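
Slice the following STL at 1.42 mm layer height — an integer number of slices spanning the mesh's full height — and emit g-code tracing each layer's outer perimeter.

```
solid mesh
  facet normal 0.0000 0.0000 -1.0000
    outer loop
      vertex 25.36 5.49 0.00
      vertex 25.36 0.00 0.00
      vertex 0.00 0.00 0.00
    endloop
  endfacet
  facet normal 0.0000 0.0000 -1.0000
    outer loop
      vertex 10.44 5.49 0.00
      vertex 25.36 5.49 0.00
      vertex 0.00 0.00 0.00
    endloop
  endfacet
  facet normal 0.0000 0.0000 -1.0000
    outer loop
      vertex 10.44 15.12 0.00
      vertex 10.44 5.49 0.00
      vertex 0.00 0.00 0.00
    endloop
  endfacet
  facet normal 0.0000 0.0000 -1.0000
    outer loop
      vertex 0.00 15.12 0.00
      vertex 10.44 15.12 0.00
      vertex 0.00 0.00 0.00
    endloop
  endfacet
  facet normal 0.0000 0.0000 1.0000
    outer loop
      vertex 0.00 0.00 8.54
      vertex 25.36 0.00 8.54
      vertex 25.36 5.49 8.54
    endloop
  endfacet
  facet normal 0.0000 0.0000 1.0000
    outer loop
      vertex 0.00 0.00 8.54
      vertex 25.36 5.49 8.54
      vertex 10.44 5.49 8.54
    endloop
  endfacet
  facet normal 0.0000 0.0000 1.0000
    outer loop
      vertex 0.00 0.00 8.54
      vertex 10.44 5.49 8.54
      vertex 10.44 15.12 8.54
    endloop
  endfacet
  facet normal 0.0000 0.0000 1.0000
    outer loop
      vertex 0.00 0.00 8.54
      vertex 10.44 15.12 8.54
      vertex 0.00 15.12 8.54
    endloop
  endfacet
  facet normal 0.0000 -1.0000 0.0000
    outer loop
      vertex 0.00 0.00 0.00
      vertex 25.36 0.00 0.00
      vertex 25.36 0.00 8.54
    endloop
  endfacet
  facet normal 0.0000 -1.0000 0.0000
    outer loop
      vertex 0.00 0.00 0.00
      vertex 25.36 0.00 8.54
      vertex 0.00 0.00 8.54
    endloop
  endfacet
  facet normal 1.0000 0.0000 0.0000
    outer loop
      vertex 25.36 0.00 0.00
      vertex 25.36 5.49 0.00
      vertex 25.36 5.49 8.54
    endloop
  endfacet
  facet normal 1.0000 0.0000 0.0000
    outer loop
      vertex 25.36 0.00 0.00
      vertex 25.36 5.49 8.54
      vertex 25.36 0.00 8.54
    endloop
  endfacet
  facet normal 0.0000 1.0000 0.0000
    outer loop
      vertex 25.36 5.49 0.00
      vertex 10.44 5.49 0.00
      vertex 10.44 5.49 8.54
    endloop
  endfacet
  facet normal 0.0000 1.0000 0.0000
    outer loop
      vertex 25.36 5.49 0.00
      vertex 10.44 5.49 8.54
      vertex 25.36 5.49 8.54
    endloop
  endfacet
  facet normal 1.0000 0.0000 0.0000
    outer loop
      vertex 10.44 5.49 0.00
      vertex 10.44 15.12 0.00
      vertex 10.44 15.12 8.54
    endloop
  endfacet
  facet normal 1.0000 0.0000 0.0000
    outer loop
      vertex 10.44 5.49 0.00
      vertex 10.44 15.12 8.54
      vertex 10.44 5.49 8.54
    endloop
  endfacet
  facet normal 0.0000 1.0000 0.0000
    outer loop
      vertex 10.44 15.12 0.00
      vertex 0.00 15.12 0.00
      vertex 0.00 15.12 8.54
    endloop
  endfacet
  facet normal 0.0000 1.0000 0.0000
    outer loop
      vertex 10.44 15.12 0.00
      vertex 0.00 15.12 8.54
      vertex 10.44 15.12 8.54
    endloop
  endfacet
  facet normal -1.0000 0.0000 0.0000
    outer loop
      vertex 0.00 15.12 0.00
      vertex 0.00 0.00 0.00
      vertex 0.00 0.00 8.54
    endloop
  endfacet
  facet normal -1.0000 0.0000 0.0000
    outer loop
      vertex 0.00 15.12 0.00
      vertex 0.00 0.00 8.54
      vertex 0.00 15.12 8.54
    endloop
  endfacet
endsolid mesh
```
; perimeter-only toolpath
G21 ; units = mm
G90 ; absolute positioning
G28 ; home
; layer 1
G0 Z1.42
G0 X0.00 Y0.00
G1 X25.36 Y0.00
G1 X25.36 Y5.49
G1 X10.44 Y5.49
G1 X10.44 Y15.12
G1 X0.00 Y15.12
G1 X0.00 Y0.00
; layer 2
G0 Z2.85
G0 X0.00 Y0.00
G1 X25.36 Y0.00
G1 X25.36 Y5.49
G1 X10.44 Y5.49
G1 X10.44 Y15.12
G1 X0.00 Y15.12
G1 X0.00 Y0.00
; layer 3
G0 Z4.27
G0 X0.00 Y0.00
G1 X25.36 Y0.00
G1 X25.36 Y5.49
G1 X10.44 Y5.49
G1 X10.44 Y15.12
G1 X0.00 Y15.12
G1 X0.00 Y0.00
; layer 4
G0 Z5.69
G0 X0.00 Y0.00
G1 X25.36 Y0.00
G1 X25.36 Y5.49
G1 X10.44 Y5.49
G1 X10.44 Y15.12
G1 X0.00 Y15.12
G1 X0.00 Y0.00
; layer 5
G0 Z7.12
G0 X0.00 Y0.00
G1 X25.36 Y0.00
G1 X25.36 Y5.49
G1 X10.44 Y5.49
G1 X10.44 Y15.12
G1 X0.00 Y15.12
G1 X0.00 Y0.00
; layer 6
G0 Z8.54
G0 X0.00 Y0.00
G1 X25.36 Y0.00
G1 X25.36 Y5.49
G1 X10.44 Y5.49
G1 X10.44 Y15.12
G1 X0.00 Y15.12
G1 X0.00 Y0.00
M2 ; end

The solid is an L-shaped prism: outer 25.4 × 15.1 mm, arm thicknesses ≈ 5.49 mm (horizontal) and 10.4 mm (vertical), extruded 8.54 mm in z. Slicing at Δz = 1.42 mm — 6 equal slices spanning the solid's height, so layer i sits at z = i·h/6 — gives 6 non-empty perimeters. Each is a 6-segment closed polygon; G0 lifts to the layer z and rapids to the start vertex, then G1 traces the edges.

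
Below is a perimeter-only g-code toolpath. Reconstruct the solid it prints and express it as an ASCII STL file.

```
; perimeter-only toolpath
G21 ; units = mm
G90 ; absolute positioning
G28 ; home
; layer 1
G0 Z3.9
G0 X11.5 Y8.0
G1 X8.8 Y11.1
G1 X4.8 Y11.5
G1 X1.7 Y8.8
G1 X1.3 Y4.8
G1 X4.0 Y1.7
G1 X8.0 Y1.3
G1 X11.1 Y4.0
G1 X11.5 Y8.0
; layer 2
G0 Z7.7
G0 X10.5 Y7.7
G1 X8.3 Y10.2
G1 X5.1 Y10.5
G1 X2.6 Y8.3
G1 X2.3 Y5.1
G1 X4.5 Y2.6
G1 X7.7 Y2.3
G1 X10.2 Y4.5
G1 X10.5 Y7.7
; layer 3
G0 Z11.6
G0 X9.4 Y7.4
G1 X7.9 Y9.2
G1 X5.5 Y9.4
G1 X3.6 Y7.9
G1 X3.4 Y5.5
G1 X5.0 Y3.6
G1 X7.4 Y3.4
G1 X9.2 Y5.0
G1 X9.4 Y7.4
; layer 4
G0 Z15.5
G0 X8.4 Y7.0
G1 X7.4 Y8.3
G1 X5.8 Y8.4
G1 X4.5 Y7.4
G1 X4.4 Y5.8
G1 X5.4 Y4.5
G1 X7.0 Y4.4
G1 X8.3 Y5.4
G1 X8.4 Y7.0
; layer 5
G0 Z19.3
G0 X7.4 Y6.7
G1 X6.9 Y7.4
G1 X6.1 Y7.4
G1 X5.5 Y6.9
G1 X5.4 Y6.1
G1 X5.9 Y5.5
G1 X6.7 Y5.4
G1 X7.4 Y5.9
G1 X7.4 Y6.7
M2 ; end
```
solid part
  facet normal 0.0000 0.0000 -1.0000
    outer loop
      vertex 4.5 12.5 0.0
      vertex 9.3 12.1 0.0
      vertex 12.5 8.3 0.0
    endloop
  endfacet
  facet normal 0.0000 0.0000 -1.0000
    outer loop
      vertex 0.7 9.3 0.0
      vertex 4.5 12.5 0.0
      vertex 12.5 8.3 0.0
    endloop
  endfacet
  facet normal 0.0000 0.0000 -1.0000
    outer loop
      vertex 0.3 4.5 0.0
      vertex 0.7 9.3 0.0
      vertex 12.5 8.3 0.0
    endloop
  endfacet
  facet normal 0.0000 0.0000 -1.0000
    outer loop
      vertex 3.5 0.7 0.0
      vertex 0.3 4.5 0.0
      vertex 12.5 8.3 0.0
    endloop
  endfacet
  facet normal 0.0000 0.0000 -1.0000
    outer loop
      vertex 8.3 0.3 0.0
      vertex 3.5 0.7 0.0
      vertex 12.5 8.3 0.0
    endloop
  endfacet
  facet normal 0.0000 0.0000 -1.0000
    outer loop
      vertex 12.1 3.5 0.0
      vertex 8.3 0.3 0.0
      vertex 12.5 8.3 0.0
    endloop
  endfacet
  facet normal 0.7414 0.6243 0.2461
    outer loop
      vertex 12.5 8.3 0.0
      vertex 9.3 12.1 0.0
      vertex 6.4 6.4 23.2
    endloop
  endfacet
  facet normal 0.0805 0.9656 0.2473
    outer loop
      vertex 9.3 12.1 0.0
      vertex 4.5 12.5 0.0
      vertex 6.4 6.4 23.2
    endloop
  endfacet
  facet normal -0.6243 0.7414 0.2461
    outer loop
      vertex 4.5 12.5 0.0
      vertex 0.7 9.3 0.0
      vertex 6.4 6.4 23.2
    endloop
  endfacet
  facet normal -0.9656 0.0805 0.2473
    outer loop
      vertex 0.7 9.3 0.0
      vertex 0.3 4.5 0.0
      vertex 6.4 6.4 23.2
    endloop
  endfacet
  facet normal -0.7414 -0.6243 0.2461
    outer loop
      vertex 0.3 4.5 0.0
      vertex 3.5 0.7 0.0
      vertex 6.4 6.4 23.2
    endloop
  endfacet
  facet normal -0.0805 -0.9656 0.2473
    outer loop
      vertex 3.5 0.7 0.0
      vertex 8.3 0.3 0.0
      vertex 6.4 6.4 23.2
    endloop
  endfacet
  facet normal 0.6243 -0.7414 0.2461
    outer loop
      vertex 8.3 0.3 0.0
      vertex 12.1 3.5 0.0
      vertex 6.4 6.4 23.2
    endloop
  endfacet
  facet normal 0.9656 -0.0805 0.2473
    outer loop
      vertex 12.1 3.5 0.0
      vertex 12.5 8.3 0.0
      vertex 6.4 6.4 23.2
    endloop
  endfacet
endsolid part

The G0 Z moves step by Δz≈3.9 mm. The G1 loops shrink linearly with z, so the solid tapers from its base footprint up to z≈23.2. Closing with a flat bottom cap and the tapered top and triangulating gives 14 facets — a regular 8-sided pyramid, base circumscribed radius ≈ 6.4 mm, apex at z ≈ 23.2 mm.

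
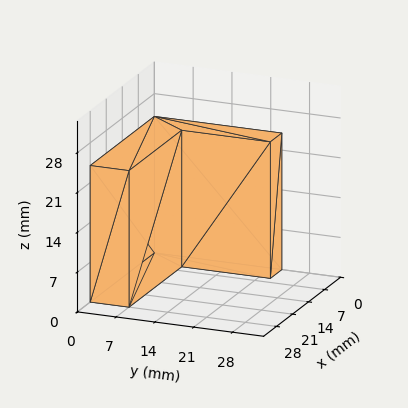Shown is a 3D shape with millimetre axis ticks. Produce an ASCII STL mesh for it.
Reading the render: the shape is an L-shaped prism: outer 28 × 23 mm, arm thicknesses ≈ 7 mm (horizontal) and 5 mm (vertical), extruded 24 mm in z (dimensions read to the nearest mm from the axis ticks). For the STL, each face is triangulated and given an outward normal.

solid part
  facet normal 0.0000 0.0000 -1.0000
    outer loop
      vertex 28.0 7.0 0.0
      vertex 28.0 0.0 0.0
      vertex 0.0 0.0 0.0
    endloop
  endfacet
  facet normal 0.0000 0.0000 -1.0000
    outer loop
      vertex 5.0 7.0 0.0
      vertex 28.0 7.0 0.0
      vertex 0.0 0.0 0.0
    endloop
  endfacet
  facet normal 0.0000 0.0000 -1.0000
    outer loop
      vertex 5.0 23.0 0.0
      vertex 5.0 7.0 0.0
      vertex 0.0 0.0 0.0
    endloop
  endfacet
  facet normal 0.0000 0.0000 -1.0000
    outer loop
      vertex 0.0 23.0 0.0
      vertex 5.0 23.0 0.0
      vertex 0.0 0.0 0.0
    endloop
  endfacet
  facet normal 0.0000 0.0000 1.0000
    outer loop
      vertex 0.0 0.0 24.0
      vertex 28.0 0.0 24.0
      vertex 28.0 7.0 24.0
    endloop
  endfacet
  facet normal 0.0000 0.0000 1.0000
    outer loop
      vertex 0.0 0.0 24.0
      vertex 28.0 7.0 24.0
      vertex 5.0 7.0 24.0
    endloop
  endfacet
  facet normal 0.0000 0.0000 1.0000
    outer loop
      vertex 0.0 0.0 24.0
      vertex 5.0 7.0 24.0
      vertex 5.0 23.0 24.0
    endloop
  endfacet
  facet normal 0.0000 0.0000 1.0000
    outer loop
      vertex 0.0 0.0 24.0
      vertex 5.0 23.0 24.0
      vertex 0.0 23.0 24.0
    endloop
  endfacet
  facet normal 0.0000 -1.0000 0.0000
    outer loop
      vertex 0.0 0.0 0.0
      vertex 28.0 0.0 0.0
      vertex 28.0 0.0 24.0
    endloop
  endfacet
  facet normal 0.0000 -1.0000 0.0000
    outer loop
      vertex 0.0 0.0 0.0
      vertex 28.0 0.0 24.0
      vertex 0.0 0.0 24.0
    endloop
  endfacet
  facet normal 1.0000 0.0000 0.0000
    outer loop
      vertex 28.0 0.0 0.0
      vertex 28.0 7.0 0.0
      vertex 28.0 7.0 24.0
    endloop
  endfacet
  facet normal 1.0000 0.0000 0.0000
    outer loop
      vertex 28.0 0.0 0.0
      vertex 28.0 7.0 24.0
      vertex 28.0 0.0 24.0
    endloop
  endfacet
  facet normal 0.0000 1.0000 0.0000
    outer loop
      vertex 28.0 7.0 0.0
      vertex 5.0 7.0 0.0
      vertex 5.0 7.0 24.0
    endloop
  endfacet
  facet normal 0.0000 1.0000 0.0000
    outer loop
      vertex 28.0 7.0 0.0
      vertex 5.0 7.0 24.0
      vertex 28.0 7.0 24.0
    endloop
  endfacet
  facet normal 1.0000 0.0000 0.0000
    outer loop
      vertex 5.0 7.0 0.0
      vertex 5.0 23.0 0.0
      vertex 5.0 23.0 24.0
    endloop
  endfacet
  facet normal 1.0000 0.0000 0.0000
    outer loop
      vertex 5.0 7.0 0.0
      vertex 5.0 23.0 24.0
      vertex 5.0 7.0 24.0
    endloop
  endfacet
  facet normal 0.0000 1.0000 0.0000
    outer loop
      vertex 5.0 23.0 0.0
      vertex 0.0 23.0 0.0
      vertex 0.0 23.0 24.0
    endloop
  endfacet
  facet normal 0.0000 1.0000 0.0000
    outer loop
      vertex 5.0 23.0 0.0
      vertex 0.0 23.0 24.0
      vertex 5.0 23.0 24.0
    endloop
  endfacet
  facet normal -1.0000 0.0000 0.0000
    outer loop
      vertex 0.0 23.0 0.0
      vertex 0.0 0.0 0.0
      vertex 0.0 0.0 24.0
    endloop
  endfacet
  facet normal -1.0000 0.0000 0.0000
    outer loop
      vertex 0.0 23.0 0.0
      vertex 0.0 0.0 24.0
      vertex 0.0 23.0 24.0
    endloop
  endfacet
endsolid part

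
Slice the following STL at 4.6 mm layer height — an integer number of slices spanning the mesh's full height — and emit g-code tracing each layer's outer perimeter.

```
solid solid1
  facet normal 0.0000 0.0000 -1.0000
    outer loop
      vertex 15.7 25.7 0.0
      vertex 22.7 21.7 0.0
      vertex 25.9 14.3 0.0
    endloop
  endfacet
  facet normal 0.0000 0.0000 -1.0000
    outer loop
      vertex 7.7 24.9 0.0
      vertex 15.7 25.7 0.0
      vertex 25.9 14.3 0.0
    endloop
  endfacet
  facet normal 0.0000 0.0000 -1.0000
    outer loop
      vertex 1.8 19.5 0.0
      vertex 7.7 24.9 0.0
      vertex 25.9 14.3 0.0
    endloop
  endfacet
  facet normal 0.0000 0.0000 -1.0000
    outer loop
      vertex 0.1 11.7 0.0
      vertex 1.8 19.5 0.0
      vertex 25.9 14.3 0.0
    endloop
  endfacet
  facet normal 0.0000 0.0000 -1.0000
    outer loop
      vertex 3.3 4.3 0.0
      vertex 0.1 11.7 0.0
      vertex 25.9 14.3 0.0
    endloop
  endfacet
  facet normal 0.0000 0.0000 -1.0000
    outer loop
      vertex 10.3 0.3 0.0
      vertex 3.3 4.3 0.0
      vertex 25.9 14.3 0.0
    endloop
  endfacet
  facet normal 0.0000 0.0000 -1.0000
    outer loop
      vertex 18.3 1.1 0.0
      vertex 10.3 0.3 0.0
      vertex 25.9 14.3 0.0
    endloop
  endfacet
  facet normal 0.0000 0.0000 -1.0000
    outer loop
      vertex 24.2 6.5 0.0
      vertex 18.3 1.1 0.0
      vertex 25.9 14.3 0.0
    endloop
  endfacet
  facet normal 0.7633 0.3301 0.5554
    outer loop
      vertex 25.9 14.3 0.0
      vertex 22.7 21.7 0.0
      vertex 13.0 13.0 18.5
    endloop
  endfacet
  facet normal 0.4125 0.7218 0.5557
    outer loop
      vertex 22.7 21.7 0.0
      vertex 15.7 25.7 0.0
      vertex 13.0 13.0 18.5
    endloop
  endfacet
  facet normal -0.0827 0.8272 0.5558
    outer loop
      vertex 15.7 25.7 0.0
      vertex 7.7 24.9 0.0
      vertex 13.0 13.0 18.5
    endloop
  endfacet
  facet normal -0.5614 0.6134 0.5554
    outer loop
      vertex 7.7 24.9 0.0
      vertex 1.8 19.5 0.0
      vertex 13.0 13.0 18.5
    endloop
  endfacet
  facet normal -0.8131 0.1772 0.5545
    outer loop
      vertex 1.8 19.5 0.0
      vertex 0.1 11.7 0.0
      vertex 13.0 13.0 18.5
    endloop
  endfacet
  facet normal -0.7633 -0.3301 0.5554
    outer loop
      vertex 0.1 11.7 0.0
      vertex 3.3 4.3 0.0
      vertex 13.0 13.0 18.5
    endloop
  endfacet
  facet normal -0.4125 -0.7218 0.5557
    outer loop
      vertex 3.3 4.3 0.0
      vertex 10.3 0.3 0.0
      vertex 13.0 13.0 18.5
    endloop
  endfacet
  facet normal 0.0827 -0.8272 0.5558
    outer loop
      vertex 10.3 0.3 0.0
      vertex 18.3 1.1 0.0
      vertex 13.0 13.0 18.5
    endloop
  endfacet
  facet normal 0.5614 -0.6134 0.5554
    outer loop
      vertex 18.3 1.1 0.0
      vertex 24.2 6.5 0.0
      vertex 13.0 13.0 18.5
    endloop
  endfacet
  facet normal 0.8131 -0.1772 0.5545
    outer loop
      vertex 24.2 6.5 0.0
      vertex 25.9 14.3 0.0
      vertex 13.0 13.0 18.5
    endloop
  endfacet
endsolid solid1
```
; perimeter-only toolpath
G21 ; units = mm
G90 ; absolute positioning
G28 ; home
; layer 1
G0 Z4.6
G0 X22.7 Y14.0
G1 X20.3 Y19.5
G1 X15.0 Y22.5
G1 X9.0 Y21.9
G1 X4.6 Y17.9
G1 X3.3 Y12.0
G1 X5.7 Y6.5
G1 X11.0 Y3.5
G1 X17.0 Y4.1
G1 X21.4 Y8.1
G1 X22.7 Y14.0
; layer 2
G0 Z9.2
G0 X19.4 Y13.7
G1 X17.9 Y17.4
G1 X14.3 Y19.4
G1 X10.3 Y18.9
G1 X7.4 Y16.2
G1 X6.5 Y12.3
G1 X8.2 Y8.7
G1 X11.7 Y6.7
G1 X15.7 Y7.0
G1 X18.6 Y9.8
G1 X19.4 Y13.7
; layer 3
G0 Z13.9
G0 X16.2 Y13.3
G1 X15.4 Y15.2
G1 X13.7 Y16.2
G1 X11.7 Y16.0
G1 X10.2 Y14.6
G1 X9.8 Y12.7
G1 X10.6 Y10.8
G1 X12.3 Y9.8
G1 X14.3 Y10.0
G1 X15.8 Y11.4
G1 X16.2 Y13.3
M2 ; end

The solid is a regular 10-sided pyramid, base circumscribed radius ≈ 13 mm, apex at z ≈ 18.5 mm. Slicing at Δz = 4.6 mm — 4 equal slices spanning the solid's height, so layer i sits at z = i·h/4 — gives 3 non-empty perimeters. Each is a 10-segment closed polygon; G0 lifts to the layer z and rapids to the start vertex, then G1 traces the edges. The cross-section shrinks linearly with z (the slice at the apex is degenerate and omitted).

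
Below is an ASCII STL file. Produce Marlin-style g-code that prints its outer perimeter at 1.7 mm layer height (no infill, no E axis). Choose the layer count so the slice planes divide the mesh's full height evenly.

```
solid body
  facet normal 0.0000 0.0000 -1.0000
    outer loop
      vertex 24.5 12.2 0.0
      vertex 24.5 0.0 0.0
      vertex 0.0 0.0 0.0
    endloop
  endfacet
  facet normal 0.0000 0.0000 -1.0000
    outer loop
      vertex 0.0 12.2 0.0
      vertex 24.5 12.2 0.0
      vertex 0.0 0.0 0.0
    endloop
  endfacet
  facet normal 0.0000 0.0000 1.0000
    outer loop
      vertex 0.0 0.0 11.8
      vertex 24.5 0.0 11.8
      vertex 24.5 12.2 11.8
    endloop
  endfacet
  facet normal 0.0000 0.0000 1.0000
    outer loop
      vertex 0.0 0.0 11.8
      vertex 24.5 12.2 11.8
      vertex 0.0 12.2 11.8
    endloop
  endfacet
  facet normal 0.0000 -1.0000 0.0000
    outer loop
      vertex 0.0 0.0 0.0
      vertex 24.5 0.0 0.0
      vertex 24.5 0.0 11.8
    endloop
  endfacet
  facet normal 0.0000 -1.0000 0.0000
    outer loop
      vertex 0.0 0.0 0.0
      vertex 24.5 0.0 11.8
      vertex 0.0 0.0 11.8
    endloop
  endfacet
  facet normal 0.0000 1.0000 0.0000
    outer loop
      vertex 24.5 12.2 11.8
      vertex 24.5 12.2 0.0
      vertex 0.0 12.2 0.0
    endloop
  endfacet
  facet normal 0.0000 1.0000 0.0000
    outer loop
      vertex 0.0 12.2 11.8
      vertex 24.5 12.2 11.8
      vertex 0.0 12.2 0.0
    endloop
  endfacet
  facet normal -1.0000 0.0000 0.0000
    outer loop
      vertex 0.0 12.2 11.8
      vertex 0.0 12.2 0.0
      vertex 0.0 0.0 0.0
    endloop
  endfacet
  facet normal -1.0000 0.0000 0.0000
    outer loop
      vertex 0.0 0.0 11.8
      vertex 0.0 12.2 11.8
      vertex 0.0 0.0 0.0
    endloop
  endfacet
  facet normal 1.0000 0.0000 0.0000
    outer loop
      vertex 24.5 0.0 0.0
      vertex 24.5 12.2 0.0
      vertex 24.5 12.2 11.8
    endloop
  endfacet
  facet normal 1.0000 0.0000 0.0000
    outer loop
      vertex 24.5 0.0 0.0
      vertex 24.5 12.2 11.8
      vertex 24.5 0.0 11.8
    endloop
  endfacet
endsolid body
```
; perimeter-only toolpath
G21 ; units = mm
G90 ; absolute positioning
G28 ; home
; layer 1
G0 Z1.7
G0 X0.0 Y0.0
G1 X24.5 Y0.0
G1 X24.5 Y12.2
G1 X0.0 Y12.2
G1 X0.0 Y0.0
; layer 2
G0 Z3.4
G0 X0.0 Y0.0
G1 X24.5 Y0.0
G1 X24.5 Y12.2
G1 X0.0 Y12.2
G1 X0.0 Y0.0
; layer 3
G0 Z5.1
G0 X0.0 Y0.0
G1 X24.5 Y0.0
G1 X24.5 Y12.2
G1 X0.0 Y12.2
G1 X0.0 Y0.0
; layer 4
G0 Z6.7
G0 X0.0 Y0.0
G1 X24.5 Y0.0
G1 X24.5 Y12.2
G1 X0.0 Y12.2
G1 X0.0 Y0.0
; layer 5
G0 Z8.4
G0 X0.0 Y0.0
G1 X24.5 Y0.0
G1 X24.5 Y12.2
G1 X0.0 Y12.2
G1 X0.0 Y0.0
; layer 6
G0 Z10.1
G0 X0.0 Y0.0
G1 X24.5 Y0.0
G1 X24.5 Y12.2
G1 X0.0 Y12.2
G1 X0.0 Y0.0
; layer 7
G0 Z11.8
G0 X0.0 Y0.0
G1 X24.5 Y0.0
G1 X24.5 Y12.2
G1 X0.0 Y12.2
G1 X0.0 Y0.0
M2 ; end

The solid is a rectangular box, roughly 24.5 × 12.2 mm footprint and 11.8 mm tall. Slicing at Δz = 1.7 mm — 7 equal slices spanning the solid's height, so layer i sits at z = i·h/7 — gives 7 non-empty perimeters. Each is a 4-segment closed polygon; G0 lifts to the layer z and rapids to the start vertex, then G1 traces the edges.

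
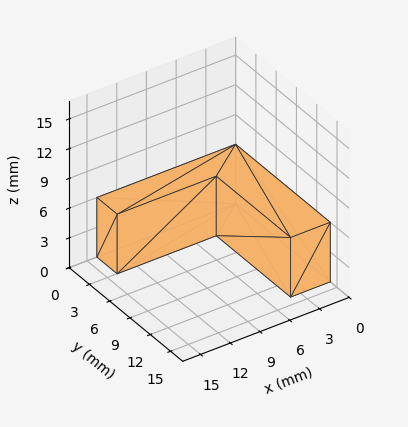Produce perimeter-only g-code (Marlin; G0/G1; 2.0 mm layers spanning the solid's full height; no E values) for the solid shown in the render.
Reading the render: the shape is an L-shaped prism: outer 14 × 14 mm, arm thicknesses ≈ 3 mm (horizontal) and 4 mm (vertical), extruded 6 mm in z (dimensions read to the nearest mm from the axis ticks). For the g-code, the solid's height is divided into equal slices at the stated Δz and each level perimeter traced with G1 moves after a G0 lift.

; perimeter-only toolpath
G21 ; units = mm
G90 ; absolute positioning
G28 ; home
; layer 1
G0 Z2.0
G0 X0.0 Y0.0
G1 X14.0 Y0.0
G1 X14.0 Y3.0
G1 X4.0 Y3.0
G1 X4.0 Y14.0
G1 X0.0 Y14.0
G1 X0.0 Y0.0
; layer 2
G0 Z4.0
G0 X0.0 Y0.0
G1 X14.0 Y0.0
G1 X14.0 Y3.0
G1 X4.0 Y3.0
G1 X4.0 Y14.0
G1 X0.0 Y14.0
G1 X0.0 Y0.0
; layer 3
G0 Z6.0
G0 X0.0 Y0.0
G1 X14.0 Y0.0
G1 X14.0 Y3.0
G1 X4.0 Y3.0
G1 X4.0 Y14.0
G1 X0.0 Y14.0
G1 X0.0 Y0.0
M2 ; end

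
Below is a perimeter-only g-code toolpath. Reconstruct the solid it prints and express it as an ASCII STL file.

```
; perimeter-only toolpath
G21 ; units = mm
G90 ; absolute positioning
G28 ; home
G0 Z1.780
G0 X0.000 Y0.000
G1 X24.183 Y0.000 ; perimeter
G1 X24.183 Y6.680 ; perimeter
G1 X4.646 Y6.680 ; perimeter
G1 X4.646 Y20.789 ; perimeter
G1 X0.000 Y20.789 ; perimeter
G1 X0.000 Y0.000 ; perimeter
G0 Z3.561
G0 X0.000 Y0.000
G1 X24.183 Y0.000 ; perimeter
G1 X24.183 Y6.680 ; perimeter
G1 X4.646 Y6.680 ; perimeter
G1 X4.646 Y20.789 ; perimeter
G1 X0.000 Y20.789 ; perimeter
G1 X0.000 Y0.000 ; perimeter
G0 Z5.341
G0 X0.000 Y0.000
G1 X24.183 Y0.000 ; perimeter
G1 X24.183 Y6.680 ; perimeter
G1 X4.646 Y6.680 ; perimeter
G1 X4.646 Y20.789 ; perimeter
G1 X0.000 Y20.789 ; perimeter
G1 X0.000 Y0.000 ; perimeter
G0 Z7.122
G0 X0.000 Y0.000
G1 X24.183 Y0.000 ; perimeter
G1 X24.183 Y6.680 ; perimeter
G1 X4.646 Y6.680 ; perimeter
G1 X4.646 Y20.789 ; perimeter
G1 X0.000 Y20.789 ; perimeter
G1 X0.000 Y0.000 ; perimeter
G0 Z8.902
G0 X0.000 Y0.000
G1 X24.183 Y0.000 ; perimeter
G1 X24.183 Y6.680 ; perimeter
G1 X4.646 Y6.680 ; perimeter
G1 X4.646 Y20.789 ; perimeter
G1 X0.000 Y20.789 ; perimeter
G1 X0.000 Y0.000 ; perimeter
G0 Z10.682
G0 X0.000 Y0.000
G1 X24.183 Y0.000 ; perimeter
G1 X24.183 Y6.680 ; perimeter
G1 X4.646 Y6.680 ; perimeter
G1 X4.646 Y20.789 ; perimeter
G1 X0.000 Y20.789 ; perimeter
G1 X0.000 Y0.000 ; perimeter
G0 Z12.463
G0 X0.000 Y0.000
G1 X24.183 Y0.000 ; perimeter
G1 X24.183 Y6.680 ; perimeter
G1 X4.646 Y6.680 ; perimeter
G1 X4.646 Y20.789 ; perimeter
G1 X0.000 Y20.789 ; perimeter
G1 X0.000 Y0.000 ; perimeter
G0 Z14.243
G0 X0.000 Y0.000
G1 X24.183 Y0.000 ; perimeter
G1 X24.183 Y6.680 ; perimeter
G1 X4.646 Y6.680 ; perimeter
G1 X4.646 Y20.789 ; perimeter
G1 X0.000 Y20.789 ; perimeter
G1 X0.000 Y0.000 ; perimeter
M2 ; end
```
solid part
  facet normal 0.0000 0.0000 -1.0000
    outer loop
      vertex 24.183 6.680 0.000
      vertex 24.183 0.000 0.000
      vertex 0.000 0.000 0.000
    endloop
  endfacet
  facet normal 0.0000 0.0000 -1.0000
    outer loop
      vertex 4.646 6.680 0.000
      vertex 24.183 6.680 0.000
      vertex 0.000 0.000 0.000
    endloop
  endfacet
  facet normal 0.0000 0.0000 -1.0000
    outer loop
      vertex 4.646 20.789 0.000
      vertex 4.646 6.680 0.000
      vertex 0.000 0.000 0.000
    endloop
  endfacet
  facet normal 0.0000 0.0000 -1.0000
    outer loop
      vertex 0.000 20.789 0.000
      vertex 4.646 20.789 0.000
      vertex 0.000 0.000 0.000
    endloop
  endfacet
  facet normal 0.0000 0.0000 1.0000
    outer loop
      vertex 0.000 0.000 14.243
      vertex 24.183 0.000 14.243
      vertex 24.183 6.680 14.243
    endloop
  endfacet
  facet normal 0.0000 0.0000 1.0000
    outer loop
      vertex 0.000 0.000 14.243
      vertex 24.183 6.680 14.243
      vertex 4.646 6.680 14.243
    endloop
  endfacet
  facet normal 0.0000 0.0000 1.0000
    outer loop
      vertex 0.000 0.000 14.243
      vertex 4.646 6.680 14.243
      vertex 4.646 20.789 14.243
    endloop
  endfacet
  facet normal 0.0000 0.0000 1.0000
    outer loop
      vertex 0.000 0.000 14.243
      vertex 4.646 20.789 14.243
      vertex 0.000 20.789 14.243
    endloop
  endfacet
  facet normal 0.0000 -1.0000 0.0000
    outer loop
      vertex 0.000 0.000 0.000
      vertex 24.183 0.000 0.000
      vertex 24.183 0.000 14.243
    endloop
  endfacet
  facet normal 0.0000 -1.0000 0.0000
    outer loop
      vertex 0.000 0.000 0.000
      vertex 24.183 0.000 14.243
      vertex 0.000 0.000 14.243
    endloop
  endfacet
  facet normal 1.0000 0.0000 0.0000
    outer loop
      vertex 24.183 0.000 0.000
      vertex 24.183 6.680 0.000
      vertex 24.183 6.680 14.243
    endloop
  endfacet
  facet normal 1.0000 0.0000 0.0000
    outer loop
      vertex 24.183 0.000 0.000
      vertex 24.183 6.680 14.243
      vertex 24.183 0.000 14.243
    endloop
  endfacet
  facet normal 0.0000 1.0000 0.0000
    outer loop
      vertex 24.183 6.680 0.000
      vertex 4.646 6.680 0.000
      vertex 4.646 6.680 14.243
    endloop
  endfacet
  facet normal 0.0000 1.0000 0.0000
    outer loop
      vertex 24.183 6.680 0.000
      vertex 4.646 6.680 14.243
      vertex 24.183 6.680 14.243
    endloop
  endfacet
  facet normal 1.0000 0.0000 0.0000
    outer loop
      vertex 4.646 6.680 0.000
      vertex 4.646 20.789 0.000
      vertex 4.646 20.789 14.243
    endloop
  endfacet
  facet normal 1.0000 0.0000 0.0000
    outer loop
      vertex 4.646 6.680 0.000
      vertex 4.646 20.789 14.243
      vertex 4.646 6.680 14.243
    endloop
  endfacet
  facet normal 0.0000 1.0000 0.0000
    outer loop
      vertex 4.646 20.789 0.000
      vertex 0.000 20.789 0.000
      vertex 0.000 20.789 14.243
    endloop
  endfacet
  facet normal 0.0000 1.0000 0.0000
    outer loop
      vertex 4.646 20.789 0.000
      vertex 0.000 20.789 14.243
      vertex 4.646 20.789 14.243
    endloop
  endfacet
  facet normal -1.0000 0.0000 0.0000
    outer loop
      vertex 0.000 20.789 0.000
      vertex 0.000 0.000 0.000
      vertex 0.000 0.000 14.243
    endloop
  endfacet
  facet normal -1.0000 0.0000 0.0000
    outer loop
      vertex 0.000 20.789 0.000
      vertex 0.000 0.000 14.243
      vertex 0.000 20.789 14.243
    endloop
  endfacet
endsolid part

The G0 Z moves step by Δz≈1.780 mm. Every layer's G1 loop is the same polygon, so the solid is a straight extrusion of it from z=0 to z≈14.2. Closing with flat bottom and top caps and triangulating gives 20 facets — an L-shaped prism: outer 24.2 × 20.8 mm, arm thicknesses ≈ 6.68 mm (horizontal) and 4.65 mm (vertical), extruded 14.2 mm in z.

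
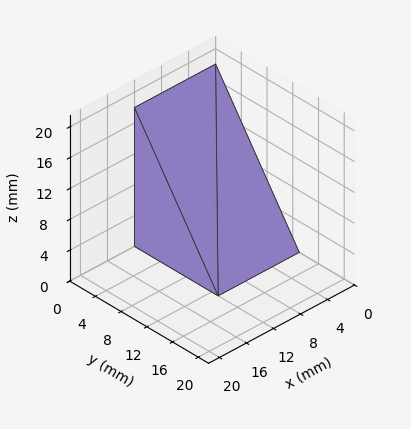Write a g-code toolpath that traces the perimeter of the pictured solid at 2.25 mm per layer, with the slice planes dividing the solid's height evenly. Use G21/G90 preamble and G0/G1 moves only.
Reading the render: the shape is a wedge (ramp): 12 × 13 mm base, rising to 18 mm along the y=0 edge and sloping linearly to z=0 at y=13 (dimensions read to the nearest mm from the axis ticks). For the g-code, the solid's height is divided into equal slices at the stated Δz and each level perimeter traced with G1 moves after a G0 lift.

; perimeter-only toolpath
G21 ; units = mm
G90 ; absolute positioning
G28 ; home
; layer 1
G0 Z2.25
G0 X0.00 Y0.00
G1 X12.00 Y0.00
G1 X12.00 Y11.38
G1 X0.00 Y11.38
G1 X0.00 Y0.00
; layer 2
G0 Z4.50
G0 X0.00 Y0.00
G1 X12.00 Y0.00
G1 X12.00 Y9.75
G1 X0.00 Y9.75
G1 X0.00 Y0.00
; layer 3
G0 Z6.75
G0 X0.00 Y0.00
G1 X12.00 Y0.00
G1 X12.00 Y8.12
G1 X0.00 Y8.12
G1 X0.00 Y0.00
; layer 4
G0 Z9.00
G0 X0.00 Y0.00
G1 X12.00 Y0.00
G1 X12.00 Y6.50
G1 X0.00 Y6.50
G1 X0.00 Y0.00
; layer 5
G0 Z11.25
G0 X0.00 Y0.00
G1 X12.00 Y0.00
G1 X12.00 Y4.88
G1 X0.00 Y4.88
G1 X0.00 Y0.00
; layer 6
G0 Z13.50
G0 X0.00 Y0.00
G1 X12.00 Y0.00
G1 X12.00 Y3.25
G1 X0.00 Y3.25
G1 X0.00 Y0.00
; layer 7
G0 Z15.75
G0 X0.00 Y0.00
G1 X12.00 Y0.00
G1 X12.00 Y1.62
G1 X0.00 Y1.62
G1 X0.00 Y0.00
M2 ; end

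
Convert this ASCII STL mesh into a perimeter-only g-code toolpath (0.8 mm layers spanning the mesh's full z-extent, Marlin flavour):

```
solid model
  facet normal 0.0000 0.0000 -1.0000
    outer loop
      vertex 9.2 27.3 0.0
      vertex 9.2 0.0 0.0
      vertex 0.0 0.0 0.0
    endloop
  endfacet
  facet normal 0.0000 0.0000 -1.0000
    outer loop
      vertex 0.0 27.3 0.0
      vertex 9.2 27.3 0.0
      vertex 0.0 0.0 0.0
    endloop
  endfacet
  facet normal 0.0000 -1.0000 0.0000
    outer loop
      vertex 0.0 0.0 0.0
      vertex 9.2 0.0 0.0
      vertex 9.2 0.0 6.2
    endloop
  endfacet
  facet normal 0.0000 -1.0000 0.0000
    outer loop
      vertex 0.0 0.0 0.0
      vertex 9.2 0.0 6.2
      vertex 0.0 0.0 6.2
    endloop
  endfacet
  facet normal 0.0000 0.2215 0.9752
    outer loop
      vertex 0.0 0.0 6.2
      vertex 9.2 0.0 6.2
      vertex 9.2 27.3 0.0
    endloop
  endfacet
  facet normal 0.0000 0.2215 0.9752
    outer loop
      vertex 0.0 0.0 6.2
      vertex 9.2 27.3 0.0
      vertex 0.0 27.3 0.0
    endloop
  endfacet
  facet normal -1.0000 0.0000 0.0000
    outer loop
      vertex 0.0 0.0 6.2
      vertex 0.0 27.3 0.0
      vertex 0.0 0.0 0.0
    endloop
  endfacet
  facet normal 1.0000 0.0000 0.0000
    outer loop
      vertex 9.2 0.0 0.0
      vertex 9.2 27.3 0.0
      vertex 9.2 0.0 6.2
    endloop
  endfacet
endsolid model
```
; perimeter-only toolpath
G21 ; units = mm
G90 ; absolute positioning
G28 ; home
; layer 1
G0 Z0.8
G0 X0.0 Y0.0
G1 X9.2 Y0.0
G1 X9.2 Y23.9
G1 X0.0 Y23.9
G1 X0.0 Y0.0
; layer 2
G0 Z1.6
G0 X0.0 Y0.0
G1 X9.2 Y0.0
G1 X9.2 Y20.5
G1 X0.0 Y20.5
G1 X0.0 Y0.0
; layer 3
G0 Z2.3
G0 X0.0 Y0.0
G1 X9.2 Y0.0
G1 X9.2 Y17.1
G1 X0.0 Y17.1
G1 X0.0 Y0.0
; layer 4
G0 Z3.1
G0 X0.0 Y0.0
G1 X9.2 Y0.0
G1 X9.2 Y13.7
G1 X0.0 Y13.7
G1 X0.0 Y0.0
; layer 5
G0 Z3.9
G0 X0.0 Y0.0
G1 X9.2 Y0.0
G1 X9.2 Y10.2
G1 X0.0 Y10.2
G1 X0.0 Y0.0
; layer 6
G0 Z4.7
G0 X0.0 Y0.0
G1 X9.2 Y0.0
G1 X9.2 Y6.8
G1 X0.0 Y6.8
G1 X0.0 Y0.0
; layer 7
G0 Z5.4
G0 X0.0 Y0.0
G1 X9.2 Y0.0
G1 X9.2 Y3.4
G1 X0.0 Y3.4
G1 X0.0 Y0.0
M2 ; end

The solid is a wedge (ramp): 9.2 × 27.3 mm base, rising to 6.2 mm along the y=0 edge and sloping linearly to z=0 at y=27.3. Slicing at Δz = 0.8 mm — 8 equal slices spanning the solid's height, so layer i sits at z = i·h/8 — gives 7 non-empty perimeters. Each is a 4-segment closed polygon; G0 lifts to the layer z and rapids to the start vertex, then G1 traces the edges. The cross-section shrinks linearly with z (the slice at the apex is degenerate and omitted).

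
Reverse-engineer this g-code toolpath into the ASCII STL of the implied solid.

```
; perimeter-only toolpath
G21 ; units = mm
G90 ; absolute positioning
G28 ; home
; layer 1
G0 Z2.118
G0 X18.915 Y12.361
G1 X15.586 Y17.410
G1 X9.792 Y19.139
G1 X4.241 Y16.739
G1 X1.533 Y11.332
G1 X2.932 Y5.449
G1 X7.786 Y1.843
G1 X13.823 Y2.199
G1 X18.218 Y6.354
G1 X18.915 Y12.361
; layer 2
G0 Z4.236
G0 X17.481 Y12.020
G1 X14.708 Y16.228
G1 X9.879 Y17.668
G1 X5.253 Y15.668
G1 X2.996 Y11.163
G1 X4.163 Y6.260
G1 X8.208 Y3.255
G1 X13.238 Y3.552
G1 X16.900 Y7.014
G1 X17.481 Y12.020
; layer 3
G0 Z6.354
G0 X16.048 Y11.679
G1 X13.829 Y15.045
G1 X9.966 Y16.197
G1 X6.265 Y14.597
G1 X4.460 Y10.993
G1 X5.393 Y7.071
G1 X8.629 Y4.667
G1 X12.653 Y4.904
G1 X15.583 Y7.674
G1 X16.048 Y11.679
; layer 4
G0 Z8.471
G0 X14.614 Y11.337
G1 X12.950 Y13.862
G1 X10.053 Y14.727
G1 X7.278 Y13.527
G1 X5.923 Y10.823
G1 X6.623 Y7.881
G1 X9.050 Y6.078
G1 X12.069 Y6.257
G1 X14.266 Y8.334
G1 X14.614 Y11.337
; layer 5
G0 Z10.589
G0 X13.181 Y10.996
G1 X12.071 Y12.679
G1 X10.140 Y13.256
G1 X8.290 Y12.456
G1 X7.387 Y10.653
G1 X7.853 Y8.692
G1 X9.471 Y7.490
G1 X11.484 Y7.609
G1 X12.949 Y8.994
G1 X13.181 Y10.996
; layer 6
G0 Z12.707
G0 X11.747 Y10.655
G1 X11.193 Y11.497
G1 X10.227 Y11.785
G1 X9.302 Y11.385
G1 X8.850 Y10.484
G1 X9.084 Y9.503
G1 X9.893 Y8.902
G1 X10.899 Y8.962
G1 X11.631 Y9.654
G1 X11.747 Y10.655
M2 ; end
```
solid part
  facet normal 0.0000 0.0000 -1.0000
    outer loop
      vertex 9.705 20.610 0.000
      vertex 16.465 18.593 0.000
      vertex 20.348 12.702 0.000
    endloop
  endfacet
  facet normal 0.0000 0.0000 -1.0000
    outer loop
      vertex 3.229 17.810 0.000
      vertex 9.705 20.610 0.000
      vertex 20.348 12.702 0.000
    endloop
  endfacet
  facet normal 0.0000 0.0000 -1.0000
    outer loop
      vertex 0.069 11.502 0.000
      vertex 3.229 17.810 0.000
      vertex 20.348 12.702 0.000
    endloop
  endfacet
  facet normal 0.0000 0.0000 -1.0000
    outer loop
      vertex 1.702 4.638 0.000
      vertex 0.069 11.502 0.000
      vertex 20.348 12.702 0.000
    endloop
  endfacet
  facet normal 0.0000 0.0000 -1.0000
    outer loop
      vertex 7.365 0.431 0.000
      vertex 1.702 4.638 0.000
      vertex 20.348 12.702 0.000
    endloop
  endfacet
  facet normal 0.0000 0.0000 -1.0000
    outer loop
      vertex 14.408 0.847 0.000
      vertex 7.365 0.431 0.000
      vertex 20.348 12.702 0.000
    endloop
  endfacet
  facet normal 0.0000 0.0000 -1.0000
    outer loop
      vertex 19.535 5.694 0.000
      vertex 14.408 0.847 0.000
      vertex 20.348 12.702 0.000
    endloop
  endfacet
  facet normal 0.6988 0.4606 0.5472
    outer loop
      vertex 20.348 12.702 0.000
      vertex 16.465 18.593 0.000
      vertex 10.314 10.314 14.825
    endloop
  endfacet
  facet normal 0.2393 0.8021 0.5472
    outer loop
      vertex 16.465 18.593 0.000
      vertex 9.705 20.610 0.000
      vertex 10.314 10.314 14.825
    endloop
  endfacet
  facet normal -0.3322 0.7683 0.5472
    outer loop
      vertex 9.705 20.610 0.000
      vertex 3.229 17.810 0.000
      vertex 10.314 10.314 14.825
    endloop
  endfacet
  facet normal -0.7484 0.3749 0.5472
    outer loop
      vertex 3.229 17.810 0.000
      vertex 0.069 11.502 0.000
      vertex 10.314 10.314 14.825
    endloop
  endfacet
  facet normal -0.8143 -0.1937 0.5472
    outer loop
      vertex 0.069 11.502 0.000
      vertex 1.702 4.638 0.000
      vertex 10.314 10.314 14.825
    endloop
  endfacet
  facet normal -0.4991 -0.6719 0.5472
    outer loop
      vertex 1.702 4.638 0.000
      vertex 7.365 0.431 0.000
      vertex 10.314 10.314 14.825
    endloop
  endfacet
  facet normal 0.0494 -0.8355 0.5472
    outer loop
      vertex 7.365 0.431 0.000
      vertex 14.408 0.847 0.000
      vertex 10.314 10.314 14.825
    endloop
  endfacet
  facet normal 0.5750 -0.6082 0.5472
    outer loop
      vertex 14.408 0.847 0.000
      vertex 19.535 5.694 0.000
      vertex 10.314 10.314 14.825
    endloop
  endfacet
  facet normal 0.8314 -0.0965 0.5472
    outer loop
      vertex 19.535 5.694 0.000
      vertex 20.348 12.702 0.000
      vertex 10.314 10.314 14.825
    endloop
  endfacet
endsolid part

The G0 Z moves step by Δz≈2.118 mm. The G1 loops shrink linearly with z, so the solid tapers from its base footprint up to z≈14.8. Closing with a flat bottom cap and the tapered top and triangulating gives 16 facets — a regular 9-sided pyramid, base circumscribed radius ≈ 10.3 mm, apex at z ≈ 14.8 mm.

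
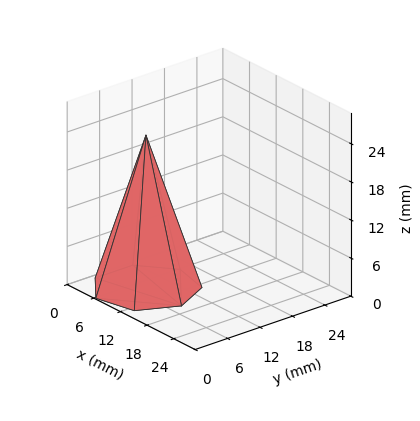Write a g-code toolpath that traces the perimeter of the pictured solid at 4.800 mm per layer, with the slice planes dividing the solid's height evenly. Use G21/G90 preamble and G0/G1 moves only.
Reading the render: the shape is a regular 7-sided pyramid, base circumscribed radius ≈ 8 mm, apex at z ≈ 24 mm (dimensions read to the nearest mm from the axis ticks). For the g-code, the solid's height is divided into equal slices at the stated Δz and each level perimeter traced with G1 moves after a G0 lift.

; perimeter-only toolpath
G21 ; units = mm
G90 ; absolute positioning
G28 ; home
; layer 1
G0 Z4.800
G0 X14.400 Y8.000
G1 X11.990 Y13.004
G1 X6.576 Y14.239
G1 X2.234 Y10.777
G1 X2.234 Y5.223
G1 X6.576 Y1.761
G1 X11.990 Y2.996
G1 X14.400 Y8.000
; layer 2
G0 Z9.600
G0 X12.800 Y8.000
G1 X10.993 Y11.753
G1 X6.932 Y12.679
G1 X3.675 Y10.083
G1 X3.675 Y5.917
G1 X6.932 Y3.321
G1 X10.993 Y4.247
G1 X12.800 Y8.000
; layer 3
G0 Z14.400
G0 X11.200 Y8.000
G1 X9.995 Y10.502
G1 X7.288 Y11.120
G1 X5.117 Y9.388
G1 X5.117 Y6.612
G1 X7.288 Y4.880
G1 X9.995 Y5.498
G1 X11.200 Y8.000
; layer 4
G0 Z19.200
G0 X9.600 Y8.000
G1 X8.998 Y9.251
G1 X7.644 Y9.560
G1 X6.558 Y8.694
G1 X6.558 Y7.306
G1 X7.644 Y6.440
G1 X8.998 Y6.749
G1 X9.600 Y8.000
M2 ; end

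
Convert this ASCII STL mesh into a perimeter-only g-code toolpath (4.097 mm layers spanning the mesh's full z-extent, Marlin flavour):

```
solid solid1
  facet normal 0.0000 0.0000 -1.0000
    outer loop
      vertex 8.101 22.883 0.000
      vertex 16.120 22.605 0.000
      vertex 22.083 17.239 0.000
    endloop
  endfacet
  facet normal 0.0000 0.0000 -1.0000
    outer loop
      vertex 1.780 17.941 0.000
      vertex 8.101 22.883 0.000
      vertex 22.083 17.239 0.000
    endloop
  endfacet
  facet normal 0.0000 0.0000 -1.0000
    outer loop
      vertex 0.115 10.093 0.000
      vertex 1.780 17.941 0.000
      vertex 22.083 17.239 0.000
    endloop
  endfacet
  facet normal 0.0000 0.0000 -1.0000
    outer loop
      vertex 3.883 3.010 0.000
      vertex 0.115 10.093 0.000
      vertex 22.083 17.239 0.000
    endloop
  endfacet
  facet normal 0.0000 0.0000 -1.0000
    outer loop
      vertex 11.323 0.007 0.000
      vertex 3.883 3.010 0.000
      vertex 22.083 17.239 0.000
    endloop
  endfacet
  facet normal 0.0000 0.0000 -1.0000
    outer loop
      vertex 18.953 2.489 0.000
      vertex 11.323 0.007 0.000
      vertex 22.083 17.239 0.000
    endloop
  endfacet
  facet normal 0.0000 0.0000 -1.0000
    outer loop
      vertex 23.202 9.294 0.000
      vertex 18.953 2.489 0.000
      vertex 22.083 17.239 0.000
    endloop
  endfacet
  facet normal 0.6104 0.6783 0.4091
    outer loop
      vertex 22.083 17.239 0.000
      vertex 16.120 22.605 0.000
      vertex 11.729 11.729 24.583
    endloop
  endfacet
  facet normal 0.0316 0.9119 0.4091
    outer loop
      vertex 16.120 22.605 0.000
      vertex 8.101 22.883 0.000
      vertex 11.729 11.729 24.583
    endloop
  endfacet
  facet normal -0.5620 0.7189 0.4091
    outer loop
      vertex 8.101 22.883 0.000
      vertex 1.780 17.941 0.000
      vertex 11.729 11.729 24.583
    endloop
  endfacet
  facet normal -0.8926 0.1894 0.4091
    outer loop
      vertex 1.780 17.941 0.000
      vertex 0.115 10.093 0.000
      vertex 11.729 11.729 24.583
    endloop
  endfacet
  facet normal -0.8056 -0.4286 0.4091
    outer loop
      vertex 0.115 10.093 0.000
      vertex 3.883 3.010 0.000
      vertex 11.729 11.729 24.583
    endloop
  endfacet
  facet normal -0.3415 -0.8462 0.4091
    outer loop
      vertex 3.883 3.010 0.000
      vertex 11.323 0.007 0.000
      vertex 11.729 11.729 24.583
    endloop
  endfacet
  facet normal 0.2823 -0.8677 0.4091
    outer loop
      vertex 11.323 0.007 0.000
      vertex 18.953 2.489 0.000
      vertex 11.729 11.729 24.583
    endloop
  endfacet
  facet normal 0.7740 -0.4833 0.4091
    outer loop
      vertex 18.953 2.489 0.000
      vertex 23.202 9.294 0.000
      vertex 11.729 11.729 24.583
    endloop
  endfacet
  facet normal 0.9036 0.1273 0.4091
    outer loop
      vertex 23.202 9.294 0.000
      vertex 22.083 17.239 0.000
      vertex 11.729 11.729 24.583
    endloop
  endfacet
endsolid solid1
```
; perimeter-only toolpath
G21 ; units = mm
G90 ; absolute positioning
G28 ; home
; layer 1
G0 Z4.097
G0 X20.357 Y16.321
G1 X15.388 Y20.792
G1 X8.706 Y21.024
G1 X3.438 Y16.906
G1 X2.051 Y10.366
G1 X5.191 Y4.463
G1 X11.391 Y1.961
G1 X17.749 Y4.029
G1 X21.290 Y9.700
G1 X20.357 Y16.321
; layer 2
G0 Z8.194
G0 X18.632 Y15.402
G1 X14.656 Y18.980
G1 X9.310 Y19.165
G1 X5.096 Y15.870
G1 X3.986 Y10.638
G1 X6.498 Y5.916
G1 X11.458 Y3.914
G1 X16.545 Y5.569
G1 X19.378 Y10.106
G1 X18.632 Y15.402
; layer 3
G0 Z12.291
G0 X16.906 Y14.484
G1 X13.925 Y17.167
G1 X9.915 Y17.306
G1 X6.754 Y14.835
G1 X5.922 Y10.911
G1 X7.806 Y7.369
G1 X11.526 Y5.868
G1 X15.341 Y7.109
G1 X17.465 Y10.511
G1 X16.906 Y14.484
; layer 4
G0 Z16.389
G0 X15.180 Y13.566
G1 X13.193 Y15.354
G1 X10.520 Y15.447
G1 X8.413 Y13.800
G1 X7.858 Y11.184
G1 X9.114 Y8.823
G1 X11.594 Y7.822
G1 X14.137 Y8.649
G1 X15.553 Y10.917
G1 X15.180 Y13.566
; layer 5
G0 Z20.486
G0 X13.455 Y12.647
G1 X12.461 Y13.542
G1 X11.124 Y13.588
G1 X10.071 Y12.764
G1 X9.793 Y11.456
G1 X10.421 Y10.276
G1 X11.661 Y9.775
G1 X12.933 Y10.189
G1 X13.641 Y11.323
G1 X13.455 Y12.647
M2 ; end

The solid is a regular 9-sided pyramid, base circumscribed radius ≈ 11.7 mm, apex at z ≈ 24.6 mm. Slicing at Δz = 4.097 mm — 6 equal slices spanning the solid's height, so layer i sits at z = i·h/6 — gives 5 non-empty perimeters. Each is a 9-segment closed polygon; G0 lifts to the layer z and rapids to the start vertex, then G1 traces the edges. The cross-section shrinks linearly with z (the slice at the apex is degenerate and omitted).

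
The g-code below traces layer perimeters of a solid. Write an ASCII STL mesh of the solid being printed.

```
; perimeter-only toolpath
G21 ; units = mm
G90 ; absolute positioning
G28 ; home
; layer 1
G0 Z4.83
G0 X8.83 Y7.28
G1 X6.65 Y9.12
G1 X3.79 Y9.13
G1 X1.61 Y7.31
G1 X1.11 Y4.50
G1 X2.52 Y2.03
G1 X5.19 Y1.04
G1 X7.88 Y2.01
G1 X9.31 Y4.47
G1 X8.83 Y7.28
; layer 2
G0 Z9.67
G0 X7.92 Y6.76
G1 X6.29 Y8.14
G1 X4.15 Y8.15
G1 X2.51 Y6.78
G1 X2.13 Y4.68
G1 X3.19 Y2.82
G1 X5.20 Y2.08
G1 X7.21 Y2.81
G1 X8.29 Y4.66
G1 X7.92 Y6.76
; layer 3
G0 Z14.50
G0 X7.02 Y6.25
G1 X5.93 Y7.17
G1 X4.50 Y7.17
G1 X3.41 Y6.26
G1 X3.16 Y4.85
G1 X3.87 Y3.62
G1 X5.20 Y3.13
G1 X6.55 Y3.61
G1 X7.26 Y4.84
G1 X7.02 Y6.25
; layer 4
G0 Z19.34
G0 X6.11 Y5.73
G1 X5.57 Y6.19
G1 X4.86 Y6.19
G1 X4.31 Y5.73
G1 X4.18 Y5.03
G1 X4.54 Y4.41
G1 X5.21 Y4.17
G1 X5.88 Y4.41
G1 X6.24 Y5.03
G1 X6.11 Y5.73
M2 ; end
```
solid part
  facet normal 0.0000 0.0000 -1.0000
    outer loop
      vertex 3.44 10.11 0.00
      vertex 7.01 10.10 0.00
      vertex 9.73 7.80 0.00
    endloop
  endfacet
  facet normal 0.0000 0.0000 -1.0000
    outer loop
      vertex 0.71 7.83 0.00
      vertex 3.44 10.11 0.00
      vertex 9.73 7.80 0.00
    endloop
  endfacet
  facet normal 0.0000 0.0000 -1.0000
    outer loop
      vertex 0.08 4.32 0.00
      vertex 0.71 7.83 0.00
      vertex 9.73 7.80 0.00
    endloop
  endfacet
  facet normal 0.0000 0.0000 -1.0000
    outer loop
      vertex 1.85 1.23 0.00
      vertex 0.08 4.32 0.00
      vertex 9.73 7.80 0.00
    endloop
  endfacet
  facet normal 0.0000 0.0000 -1.0000
    outer loop
      vertex 5.19 0.00 0.00
      vertex 1.85 1.23 0.00
      vertex 9.73 7.80 0.00
    endloop
  endfacet
  facet normal 0.0000 0.0000 -1.0000
    outer loop
      vertex 8.55 1.21 0.00
      vertex 5.19 0.00 0.00
      vertex 9.73 7.80 0.00
    endloop
  endfacet
  facet normal 0.0000 0.0000 -1.0000
    outer loop
      vertex 10.34 4.29 0.00
      vertex 8.55 1.21 0.00
      vertex 9.73 7.80 0.00
    endloop
  endfacet
  facet normal 0.6328 0.7484 0.1985
    outer loop
      vertex 9.73 7.80 0.00
      vertex 7.01 10.10 0.00
      vertex 5.21 5.21 24.17
    endloop
  endfacet
  facet normal 0.0027 0.9801 0.1985
    outer loop
      vertex 7.01 10.10 0.00
      vertex 3.44 10.11 0.00
      vertex 5.21 5.21 24.17
    endloop
  endfacet
  facet normal -0.6283 0.7523 0.1985
    outer loop
      vertex 3.44 10.11 0.00
      vertex 0.71 7.83 0.00
      vertex 5.21 5.21 24.17
    endloop
  endfacet
  facet normal -0.9647 0.1732 0.1984
    outer loop
      vertex 0.71 7.83 0.00
      vertex 0.08 4.32 0.00
      vertex 5.21 5.21 24.17
    endloop
  endfacet
  facet normal -0.8505 -0.4872 0.1984
    outer loop
      vertex 0.08 4.32 0.00
      vertex 1.85 1.23 0.00
      vertex 5.21 5.21 24.17
    endloop
  endfacet
  facet normal -0.3387 -0.9197 0.1985
    outer loop
      vertex 1.85 1.23 0.00
      vertex 5.19 0.00 0.00
      vertex 5.21 5.21 24.17
    endloop
  endfacet
  facet normal 0.3321 -0.9221 0.1985
    outer loop
      vertex 5.19 0.00 0.00
      vertex 8.55 1.21 0.00
      vertex 5.21 5.21 24.17
    endloop
  endfacet
  facet normal 0.8474 -0.4925 0.1986
    outer loop
      vertex 8.55 1.21 0.00
      vertex 10.34 4.29 0.00
      vertex 5.21 5.21 24.17
    endloop
  endfacet
  facet normal 0.9656 0.1678 0.1986
    outer loop
      vertex 10.34 4.29 0.00
      vertex 9.73 7.80 0.00
      vertex 5.21 5.21 24.17
    endloop
  endfacet
endsolid part

The G0 Z moves step by Δz≈4.83 mm. The G1 loops shrink linearly with z, so the solid tapers from its base footprint up to z≈24.2. Closing with a flat bottom cap and the tapered top and triangulating gives 16 facets — a regular 9-sided pyramid, base circumscribed radius ≈ 5.21 mm, apex at z ≈ 24.2 mm.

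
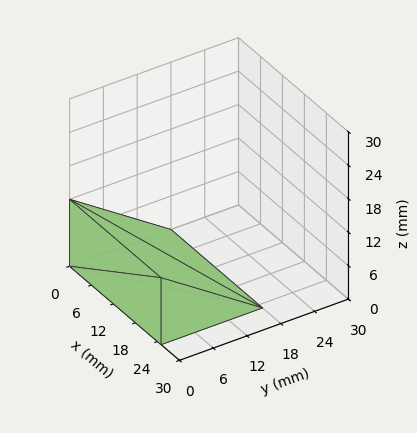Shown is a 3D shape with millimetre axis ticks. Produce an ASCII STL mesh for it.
Reading the render: the shape is a wedge (ramp): 25 × 18 mm base, rising to 12 mm along the y=0 edge and sloping linearly to z=0 at y=18 (dimensions read to the nearest mm from the axis ticks). For the STL, each face is triangulated and given an outward normal.

solid part
  facet normal 0.0000 0.0000 -1.0000
    outer loop
      vertex 25.00 18.00 0.00
      vertex 25.00 0.00 0.00
      vertex 0.00 0.00 0.00
    endloop
  endfacet
  facet normal 0.0000 0.0000 -1.0000
    outer loop
      vertex 0.00 18.00 0.00
      vertex 25.00 18.00 0.00
      vertex 0.00 0.00 0.00
    endloop
  endfacet
  facet normal 0.0000 -1.0000 0.0000
    outer loop
      vertex 0.00 0.00 0.00
      vertex 25.00 0.00 0.00
      vertex 25.00 0.00 12.00
    endloop
  endfacet
  facet normal 0.0000 -1.0000 0.0000
    outer loop
      vertex 0.00 0.00 0.00
      vertex 25.00 0.00 12.00
      vertex 0.00 0.00 12.00
    endloop
  endfacet
  facet normal 0.0000 0.5547 0.8321
    outer loop
      vertex 0.00 0.00 12.00
      vertex 25.00 0.00 12.00
      vertex 25.00 18.00 0.00
    endloop
  endfacet
  facet normal 0.0000 0.5547 0.8321
    outer loop
      vertex 0.00 0.00 12.00
      vertex 25.00 18.00 0.00
      vertex 0.00 18.00 0.00
    endloop
  endfacet
  facet normal -1.0000 0.0000 0.0000
    outer loop
      vertex 0.00 0.00 12.00
      vertex 0.00 18.00 0.00
      vertex 0.00 0.00 0.00
    endloop
  endfacet
  facet normal 1.0000 0.0000 0.0000
    outer loop
      vertex 25.00 0.00 0.00
      vertex 25.00 18.00 0.00
      vertex 25.00 0.00 12.00
    endloop
  endfacet
endsolid part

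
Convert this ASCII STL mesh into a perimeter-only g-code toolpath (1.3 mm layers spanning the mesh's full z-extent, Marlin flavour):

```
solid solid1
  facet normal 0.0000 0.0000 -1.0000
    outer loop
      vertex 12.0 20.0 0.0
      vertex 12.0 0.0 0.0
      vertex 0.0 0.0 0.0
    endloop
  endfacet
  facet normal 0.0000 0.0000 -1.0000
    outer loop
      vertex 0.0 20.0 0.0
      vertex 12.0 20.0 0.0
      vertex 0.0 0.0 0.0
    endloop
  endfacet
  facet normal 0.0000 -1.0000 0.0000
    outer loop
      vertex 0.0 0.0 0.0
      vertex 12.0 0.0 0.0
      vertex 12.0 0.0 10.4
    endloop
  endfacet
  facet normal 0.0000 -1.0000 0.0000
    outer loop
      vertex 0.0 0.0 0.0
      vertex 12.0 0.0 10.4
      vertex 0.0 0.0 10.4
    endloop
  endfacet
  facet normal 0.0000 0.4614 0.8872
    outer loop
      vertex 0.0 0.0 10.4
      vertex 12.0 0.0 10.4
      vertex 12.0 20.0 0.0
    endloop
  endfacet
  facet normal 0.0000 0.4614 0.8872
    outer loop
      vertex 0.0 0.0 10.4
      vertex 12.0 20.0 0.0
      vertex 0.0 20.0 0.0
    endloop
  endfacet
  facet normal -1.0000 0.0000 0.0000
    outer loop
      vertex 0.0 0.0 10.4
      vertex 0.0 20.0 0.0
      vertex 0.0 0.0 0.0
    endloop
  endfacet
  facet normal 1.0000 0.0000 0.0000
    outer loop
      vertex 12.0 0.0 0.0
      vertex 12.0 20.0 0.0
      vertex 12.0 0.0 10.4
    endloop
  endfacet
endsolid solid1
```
; perimeter-only toolpath
G21 ; units = mm
G90 ; absolute positioning
G28 ; home
; layer 1
G0 Z1.3
G0 X0.0 Y0.0
G1 X12.0 Y0.0
G1 X12.0 Y17.5
G1 X0.0 Y17.5
G1 X0.0 Y0.0
; layer 2
G0 Z2.6
G0 X0.0 Y0.0
G1 X12.0 Y0.0
G1 X12.0 Y15.0
G1 X0.0 Y15.0
G1 X0.0 Y0.0
; layer 3
G0 Z3.9
G0 X0.0 Y0.0
G1 X12.0 Y0.0
G1 X12.0 Y12.5
G1 X0.0 Y12.5
G1 X0.0 Y0.0
; layer 4
G0 Z5.2
G0 X0.0 Y0.0
G1 X12.0 Y0.0
G1 X12.0 Y10.0
G1 X0.0 Y10.0
G1 X0.0 Y0.0
; layer 5
G0 Z6.5
G0 X0.0 Y0.0
G1 X12.0 Y0.0
G1 X12.0 Y7.5
G1 X0.0 Y7.5
G1 X0.0 Y0.0
; layer 6
G0 Z7.8
G0 X0.0 Y0.0
G1 X12.0 Y0.0
G1 X12.0 Y5.0
G1 X0.0 Y5.0
G1 X0.0 Y0.0
; layer 7
G0 Z9.1
G0 X0.0 Y0.0
G1 X12.0 Y0.0
G1 X12.0 Y2.5
G1 X0.0 Y2.5
G1 X0.0 Y0.0
M2 ; end

The solid is a wedge (ramp): 12 × 20 mm base, rising to 10.4 mm along the y=0 edge and sloping linearly to z=0 at y=20. Slicing at Δz = 1.3 mm — 8 equal slices spanning the solid's height, so layer i sits at z = i·h/8 — gives 7 non-empty perimeters. Each is a 4-segment closed polygon; G0 lifts to the layer z and rapids to the start vertex, then G1 traces the edges. The cross-section shrinks linearly with z (the slice at the apex is degenerate and omitted).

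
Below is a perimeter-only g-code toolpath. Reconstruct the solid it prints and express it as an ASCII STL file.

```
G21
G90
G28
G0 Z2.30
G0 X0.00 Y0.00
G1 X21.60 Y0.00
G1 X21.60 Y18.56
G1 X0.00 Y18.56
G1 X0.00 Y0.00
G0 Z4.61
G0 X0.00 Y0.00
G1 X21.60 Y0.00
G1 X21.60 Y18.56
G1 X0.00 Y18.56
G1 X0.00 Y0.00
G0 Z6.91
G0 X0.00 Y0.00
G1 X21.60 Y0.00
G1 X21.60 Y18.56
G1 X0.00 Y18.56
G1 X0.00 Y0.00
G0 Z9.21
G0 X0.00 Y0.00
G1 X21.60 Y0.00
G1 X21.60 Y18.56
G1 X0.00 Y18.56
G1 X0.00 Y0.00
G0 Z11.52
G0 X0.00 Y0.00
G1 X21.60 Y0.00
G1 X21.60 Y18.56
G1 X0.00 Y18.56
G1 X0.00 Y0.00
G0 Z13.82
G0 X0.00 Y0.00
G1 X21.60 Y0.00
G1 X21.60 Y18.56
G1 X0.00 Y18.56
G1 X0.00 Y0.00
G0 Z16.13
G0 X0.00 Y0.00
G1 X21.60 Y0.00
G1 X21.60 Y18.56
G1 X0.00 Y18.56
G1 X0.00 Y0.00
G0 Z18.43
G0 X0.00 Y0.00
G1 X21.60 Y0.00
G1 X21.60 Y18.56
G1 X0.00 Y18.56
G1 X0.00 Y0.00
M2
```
solid part
  facet normal 0.0000 0.0000 -1.0000
    outer loop
      vertex 21.60 18.56 0.00
      vertex 21.60 0.00 0.00
      vertex 0.00 0.00 0.00
    endloop
  endfacet
  facet normal 0.0000 0.0000 -1.0000
    outer loop
      vertex 0.00 18.56 0.00
      vertex 21.60 18.56 0.00
      vertex 0.00 0.00 0.00
    endloop
  endfacet
  facet normal 0.0000 0.0000 1.0000
    outer loop
      vertex 0.00 0.00 18.43
      vertex 21.60 0.00 18.43
      vertex 21.60 18.56 18.43
    endloop
  endfacet
  facet normal 0.0000 0.0000 1.0000
    outer loop
      vertex 0.00 0.00 18.43
      vertex 21.60 18.56 18.43
      vertex 0.00 18.56 18.43
    endloop
  endfacet
  facet normal 0.0000 -1.0000 0.0000
    outer loop
      vertex 0.00 0.00 0.00
      vertex 21.60 0.00 0.00
      vertex 21.60 0.00 18.43
    endloop
  endfacet
  facet normal 0.0000 -1.0000 0.0000
    outer loop
      vertex 0.00 0.00 0.00
      vertex 21.60 0.00 18.43
      vertex 0.00 0.00 18.43
    endloop
  endfacet
  facet normal 0.0000 1.0000 0.0000
    outer loop
      vertex 21.60 18.56 18.43
      vertex 21.60 18.56 0.00
      vertex 0.00 18.56 0.00
    endloop
  endfacet
  facet normal 0.0000 1.0000 0.0000
    outer loop
      vertex 0.00 18.56 18.43
      vertex 21.60 18.56 18.43
      vertex 0.00 18.56 0.00
    endloop
  endfacet
  facet normal -1.0000 0.0000 0.0000
    outer loop
      vertex 0.00 18.56 18.43
      vertex 0.00 18.56 0.00
      vertex 0.00 0.00 0.00
    endloop
  endfacet
  facet normal -1.0000 0.0000 0.0000
    outer loop
      vertex 0.00 0.00 18.43
      vertex 0.00 18.56 18.43
      vertex 0.00 0.00 0.00
    endloop
  endfacet
  facet normal 1.0000 0.0000 0.0000
    outer loop
      vertex 21.60 0.00 0.00
      vertex 21.60 18.56 0.00
      vertex 21.60 18.56 18.43
    endloop
  endfacet
  facet normal 1.0000 0.0000 0.0000
    outer loop
      vertex 21.60 0.00 0.00
      vertex 21.60 18.56 18.43
      vertex 21.60 0.00 18.43
    endloop
  endfacet
endsolid part

The G0 Z moves step by Δz≈2.30 mm. Every layer's G1 loop is the same polygon, so the solid is a straight extrusion of it from z=0 to z≈18.4. Closing with flat bottom and top caps and triangulating gives 12 facets — a rectangular box, roughly 21.6 × 18.6 mm footprint and 18.4 mm tall.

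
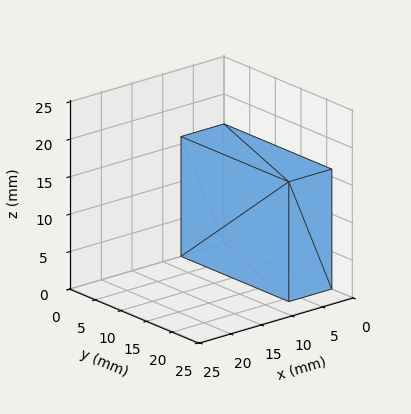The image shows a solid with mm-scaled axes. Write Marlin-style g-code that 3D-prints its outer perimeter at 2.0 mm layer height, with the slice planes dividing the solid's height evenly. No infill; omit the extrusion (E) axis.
Reading the render: the shape is a rectangular box, roughly 7 × 21 mm footprint and 16 mm tall (dimensions read to the nearest mm from the axis ticks). For the g-code, the solid's height is divided into equal slices at the stated Δz and each level perimeter traced with G1 moves after a G0 lift.

; perimeter-only toolpath
G21 ; units = mm
G90 ; absolute positioning
G28 ; home
; layer 1
G0 Z2.0
G0 X0.0 Y0.0
G1 X7.0 Y0.0
G1 X7.0 Y21.0
G1 X0.0 Y21.0
G1 X0.0 Y0.0
; layer 2
G0 Z4.0
G0 X0.0 Y0.0
G1 X7.0 Y0.0
G1 X7.0 Y21.0
G1 X0.0 Y21.0
G1 X0.0 Y0.0
; layer 3
G0 Z6.0
G0 X0.0 Y0.0
G1 X7.0 Y0.0
G1 X7.0 Y21.0
G1 X0.0 Y21.0
G1 X0.0 Y0.0
; layer 4
G0 Z8.0
G0 X0.0 Y0.0
G1 X7.0 Y0.0
G1 X7.0 Y21.0
G1 X0.0 Y21.0
G1 X0.0 Y0.0
; layer 5
G0 Z10.0
G0 X0.0 Y0.0
G1 X7.0 Y0.0
G1 X7.0 Y21.0
G1 X0.0 Y21.0
G1 X0.0 Y0.0
; layer 6
G0 Z12.0
G0 X0.0 Y0.0
G1 X7.0 Y0.0
G1 X7.0 Y21.0
G1 X0.0 Y21.0
G1 X0.0 Y0.0
; layer 7
G0 Z14.0
G0 X0.0 Y0.0
G1 X7.0 Y0.0
G1 X7.0 Y21.0
G1 X0.0 Y21.0
G1 X0.0 Y0.0
; layer 8
G0 Z16.0
G0 X0.0 Y0.0
G1 X7.0 Y0.0
G1 X7.0 Y21.0
G1 X0.0 Y21.0
G1 X0.0 Y0.0
M2 ; end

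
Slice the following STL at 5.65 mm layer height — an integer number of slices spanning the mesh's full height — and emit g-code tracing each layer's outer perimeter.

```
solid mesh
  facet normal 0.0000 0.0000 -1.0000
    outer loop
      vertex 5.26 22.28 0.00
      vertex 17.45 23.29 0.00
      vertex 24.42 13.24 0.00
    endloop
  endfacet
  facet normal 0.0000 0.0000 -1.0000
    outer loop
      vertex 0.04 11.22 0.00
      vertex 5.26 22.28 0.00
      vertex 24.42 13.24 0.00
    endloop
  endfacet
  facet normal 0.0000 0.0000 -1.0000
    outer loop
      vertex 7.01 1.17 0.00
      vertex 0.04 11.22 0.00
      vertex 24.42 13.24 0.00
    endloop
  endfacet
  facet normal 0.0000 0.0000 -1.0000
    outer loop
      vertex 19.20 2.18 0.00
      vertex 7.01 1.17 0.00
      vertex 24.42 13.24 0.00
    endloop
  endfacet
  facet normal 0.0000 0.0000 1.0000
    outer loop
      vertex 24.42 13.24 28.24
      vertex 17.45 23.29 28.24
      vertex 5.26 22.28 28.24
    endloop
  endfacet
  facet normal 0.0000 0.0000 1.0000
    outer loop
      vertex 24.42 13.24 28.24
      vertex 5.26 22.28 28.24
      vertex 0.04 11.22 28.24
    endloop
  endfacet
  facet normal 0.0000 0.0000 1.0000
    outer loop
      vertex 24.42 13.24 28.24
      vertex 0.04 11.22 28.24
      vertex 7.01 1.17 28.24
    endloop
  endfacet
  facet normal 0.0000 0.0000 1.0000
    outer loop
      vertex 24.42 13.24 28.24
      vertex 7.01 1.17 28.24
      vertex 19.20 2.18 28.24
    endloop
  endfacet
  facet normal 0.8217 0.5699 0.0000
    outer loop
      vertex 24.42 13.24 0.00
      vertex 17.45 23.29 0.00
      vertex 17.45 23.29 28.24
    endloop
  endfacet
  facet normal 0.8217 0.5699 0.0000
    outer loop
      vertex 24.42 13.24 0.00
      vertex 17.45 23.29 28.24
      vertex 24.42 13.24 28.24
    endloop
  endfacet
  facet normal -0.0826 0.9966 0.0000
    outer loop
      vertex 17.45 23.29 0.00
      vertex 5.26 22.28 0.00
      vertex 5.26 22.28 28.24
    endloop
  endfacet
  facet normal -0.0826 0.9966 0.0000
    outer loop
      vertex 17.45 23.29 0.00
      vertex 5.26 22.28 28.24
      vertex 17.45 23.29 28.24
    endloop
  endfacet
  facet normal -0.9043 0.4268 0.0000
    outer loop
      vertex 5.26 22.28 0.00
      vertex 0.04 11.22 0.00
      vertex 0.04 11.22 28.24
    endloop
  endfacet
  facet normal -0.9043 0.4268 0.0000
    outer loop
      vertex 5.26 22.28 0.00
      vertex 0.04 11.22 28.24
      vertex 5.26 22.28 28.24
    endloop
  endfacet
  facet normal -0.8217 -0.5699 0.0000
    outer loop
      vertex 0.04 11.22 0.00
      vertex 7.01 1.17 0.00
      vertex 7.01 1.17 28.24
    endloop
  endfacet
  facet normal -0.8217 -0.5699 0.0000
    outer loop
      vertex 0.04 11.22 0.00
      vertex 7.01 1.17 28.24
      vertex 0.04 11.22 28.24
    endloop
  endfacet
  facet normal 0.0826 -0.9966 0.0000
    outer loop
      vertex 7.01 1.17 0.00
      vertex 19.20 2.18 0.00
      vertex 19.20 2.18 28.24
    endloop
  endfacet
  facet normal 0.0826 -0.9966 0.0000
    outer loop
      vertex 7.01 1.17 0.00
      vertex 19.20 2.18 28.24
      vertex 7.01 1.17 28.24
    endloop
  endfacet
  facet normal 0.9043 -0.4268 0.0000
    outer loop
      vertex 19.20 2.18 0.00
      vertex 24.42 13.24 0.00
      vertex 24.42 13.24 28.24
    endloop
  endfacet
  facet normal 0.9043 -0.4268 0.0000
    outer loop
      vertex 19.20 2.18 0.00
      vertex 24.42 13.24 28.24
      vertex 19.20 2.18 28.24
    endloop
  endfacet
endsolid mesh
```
; perimeter-only toolpath
G21 ; units = mm
G90 ; absolute positioning
G28 ; home
; layer 1
G0 Z5.65
G0 X24.42 Y13.24
G1 X17.45 Y23.29
G1 X5.26 Y22.28
G1 X0.04 Y11.22
G1 X7.01 Y1.17
G1 X19.20 Y2.18
G1 X24.42 Y13.24
; layer 2
G0 Z11.30
G0 X24.42 Y13.24
G1 X17.45 Y23.29
G1 X5.26 Y22.28
G1 X0.04 Y11.22
G1 X7.01 Y1.17
G1 X19.20 Y2.18
G1 X24.42 Y13.24
; layer 3
G0 Z16.94
G0 X24.42 Y13.24
G1 X17.45 Y23.29
G1 X5.26 Y22.28
G1 X0.04 Y11.22
G1 X7.01 Y1.17
G1 X19.20 Y2.18
G1 X24.42 Y13.24
; layer 4
G0 Z22.59
G0 X24.42 Y13.24
G1 X17.45 Y23.29
G1 X5.26 Y22.28
G1 X0.04 Y11.22
G1 X7.01 Y1.17
G1 X19.20 Y2.18
G1 X24.42 Y13.24
; layer 5
G0 Z28.24
G0 X24.42 Y13.24
G1 X17.45 Y23.29
G1 X5.26 Y22.28
G1 X0.04 Y11.22
G1 X7.01 Y1.17
G1 X19.20 Y2.18
G1 X24.42 Y13.24
M2 ; end

The solid is a regular 6-sided prism (a cylinder approximated with 6 flat sides), circumscribed radius ≈ 12.2 mm, height ≈ 28.2 mm. Slicing at Δz = 5.65 mm — 5 equal slices spanning the solid's height, so layer i sits at z = i·h/5 — gives 5 non-empty perimeters. Each is a 6-segment closed polygon; G0 lifts to the layer z and rapids to the start vertex, then G1 traces the edges.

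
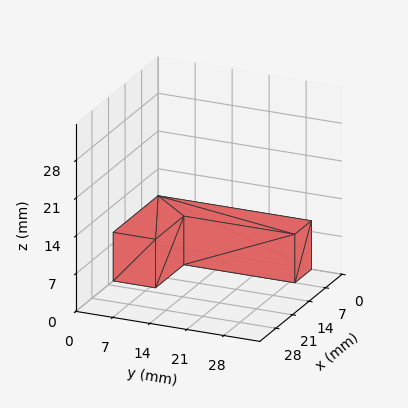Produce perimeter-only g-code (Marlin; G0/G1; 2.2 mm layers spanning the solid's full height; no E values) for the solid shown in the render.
Reading the render: the shape is an L-shaped prism: outer 19 × 29 mm, arm thicknesses ≈ 8 mm (horizontal) and 7 mm (vertical), extruded 9 mm in z (dimensions read to the nearest mm from the axis ticks). For the g-code, the solid's height is divided into equal slices at the stated Δz and each level perimeter traced with G1 moves after a G0 lift.

; perimeter-only toolpath
G21 ; units = mm
G90 ; absolute positioning
G28 ; home
; layer 1
G0 Z2.2
G0 X0.0 Y0.0
G1 X19.0 Y0.0
G1 X19.0 Y8.0
G1 X7.0 Y8.0
G1 X7.0 Y29.0
G1 X0.0 Y29.0
G1 X0.0 Y0.0
; layer 2
G0 Z4.5
G0 X0.0 Y0.0
G1 X19.0 Y0.0
G1 X19.0 Y8.0
G1 X7.0 Y8.0
G1 X7.0 Y29.0
G1 X0.0 Y29.0
G1 X0.0 Y0.0
; layer 3
G0 Z6.8
G0 X0.0 Y0.0
G1 X19.0 Y0.0
G1 X19.0 Y8.0
G1 X7.0 Y8.0
G1 X7.0 Y29.0
G1 X0.0 Y29.0
G1 X0.0 Y0.0
; layer 4
G0 Z9.0
G0 X0.0 Y0.0
G1 X19.0 Y0.0
G1 X19.0 Y8.0
G1 X7.0 Y8.0
G1 X7.0 Y29.0
G1 X0.0 Y29.0
G1 X0.0 Y0.0
M2 ; end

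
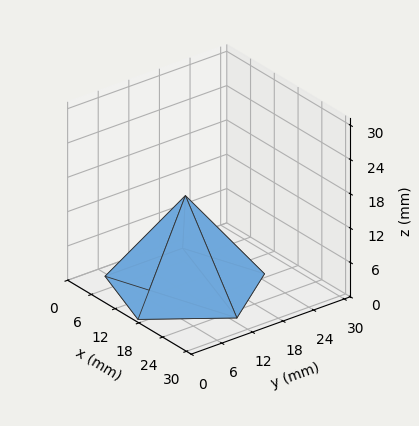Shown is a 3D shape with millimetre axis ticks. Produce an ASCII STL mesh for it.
Reading the render: the shape is a regular 5-sided pyramid, base circumscribed radius ≈ 13 mm, apex at z ≈ 16 mm (dimensions read to the nearest mm from the axis ticks). For the STL, each face is triangulated and given an outward normal.

solid part
  facet normal 0.0000 0.0000 -1.0000
    outer loop
      vertex 2.5 20.6 0.0
      vertex 17.0 25.4 0.0
      vertex 26.0 13.0 0.0
    endloop
  endfacet
  facet normal 0.0000 0.0000 -1.0000
    outer loop
      vertex 2.5 5.4 0.0
      vertex 2.5 20.6 0.0
      vertex 26.0 13.0 0.0
    endloop
  endfacet
  facet normal 0.0000 0.0000 -1.0000
    outer loop
      vertex 17.0 0.6 0.0
      vertex 2.5 5.4 0.0
      vertex 26.0 13.0 0.0
    endloop
  endfacet
  facet normal 0.6762 0.4908 0.5494
    outer loop
      vertex 26.0 13.0 0.0
      vertex 17.0 25.4 0.0
      vertex 13.0 13.0 16.0
    endloop
  endfacet
  facet normal -0.2626 0.7934 0.5492
    outer loop
      vertex 17.0 25.4 0.0
      vertex 2.5 20.6 0.0
      vertex 13.0 13.0 16.0
    endloop
  endfacet
  facet normal -0.8360 0.0000 0.5487
    outer loop
      vertex 2.5 20.6 0.0
      vertex 2.5 5.4 0.0
      vertex 13.0 13.0 16.0
    endloop
  endfacet
  facet normal -0.2626 -0.7934 0.5492
    outer loop
      vertex 2.5 5.4 0.0
      vertex 17.0 0.6 0.0
      vertex 13.0 13.0 16.0
    endloop
  endfacet
  facet normal 0.6762 -0.4908 0.5494
    outer loop
      vertex 17.0 0.6 0.0
      vertex 26.0 13.0 0.0
      vertex 13.0 13.0 16.0
    endloop
  endfacet
endsolid part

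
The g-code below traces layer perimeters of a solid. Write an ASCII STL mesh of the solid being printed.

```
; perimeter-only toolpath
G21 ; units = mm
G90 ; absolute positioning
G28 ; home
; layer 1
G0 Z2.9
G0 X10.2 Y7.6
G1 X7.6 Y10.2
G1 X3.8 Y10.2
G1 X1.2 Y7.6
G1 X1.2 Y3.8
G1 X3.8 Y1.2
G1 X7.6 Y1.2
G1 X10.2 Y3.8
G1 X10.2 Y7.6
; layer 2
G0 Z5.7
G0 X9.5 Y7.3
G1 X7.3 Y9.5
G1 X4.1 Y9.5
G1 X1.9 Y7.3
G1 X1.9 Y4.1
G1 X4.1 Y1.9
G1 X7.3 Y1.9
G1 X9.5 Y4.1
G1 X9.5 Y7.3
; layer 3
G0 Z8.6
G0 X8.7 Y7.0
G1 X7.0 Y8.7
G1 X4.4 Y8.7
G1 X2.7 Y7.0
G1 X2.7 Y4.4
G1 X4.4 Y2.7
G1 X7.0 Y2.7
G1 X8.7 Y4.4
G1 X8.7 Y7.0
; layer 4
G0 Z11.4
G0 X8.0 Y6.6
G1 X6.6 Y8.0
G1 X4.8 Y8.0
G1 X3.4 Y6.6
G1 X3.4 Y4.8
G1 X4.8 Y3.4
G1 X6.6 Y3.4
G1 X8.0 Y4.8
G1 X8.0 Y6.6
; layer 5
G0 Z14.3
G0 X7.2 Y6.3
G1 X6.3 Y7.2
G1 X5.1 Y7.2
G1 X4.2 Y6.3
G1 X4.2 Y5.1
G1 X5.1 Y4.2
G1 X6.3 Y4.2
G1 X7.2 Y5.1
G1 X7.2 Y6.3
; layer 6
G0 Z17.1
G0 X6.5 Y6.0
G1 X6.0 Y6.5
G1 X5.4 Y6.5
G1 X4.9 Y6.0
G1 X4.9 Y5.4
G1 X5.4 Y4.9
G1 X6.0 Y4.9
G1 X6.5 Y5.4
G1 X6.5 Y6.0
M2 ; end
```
solid part
  facet normal 0.0000 0.0000 -1.0000
    outer loop
      vertex 3.5 11.0 0.0
      vertex 7.9 11.0 0.0
      vertex 11.0 7.9 0.0
    endloop
  endfacet
  facet normal 0.0000 0.0000 -1.0000
    outer loop
      vertex 0.4 7.9 0.0
      vertex 3.5 11.0 0.0
      vertex 11.0 7.9 0.0
    endloop
  endfacet
  facet normal 0.0000 0.0000 -1.0000
    outer loop
      vertex 0.4 3.5 0.0
      vertex 0.4 7.9 0.0
      vertex 11.0 7.9 0.0
    endloop
  endfacet
  facet normal 0.0000 0.0000 -1.0000
    outer loop
      vertex 3.5 0.4 0.0
      vertex 0.4 3.5 0.0
      vertex 11.0 7.9 0.0
    endloop
  endfacet
  facet normal 0.0000 0.0000 -1.0000
    outer loop
      vertex 7.9 0.4 0.0
      vertex 3.5 0.4 0.0
      vertex 11.0 7.9 0.0
    endloop
  endfacet
  facet normal 0.0000 0.0000 -1.0000
    outer loop
      vertex 11.0 3.5 0.0
      vertex 7.9 0.4 0.0
      vertex 11.0 7.9 0.0
    endloop
  endfacet
  facet normal 0.6835 0.6835 0.2563
    outer loop
      vertex 11.0 7.9 0.0
      vertex 7.9 11.0 0.0
      vertex 5.7 5.7 20.0
    endloop
  endfacet
  facet normal 0.0000 0.9666 0.2562
    outer loop
      vertex 7.9 11.0 0.0
      vertex 3.5 11.0 0.0
      vertex 5.7 5.7 20.0
    endloop
  endfacet
  facet normal -0.6835 0.6835 0.2563
    outer loop
      vertex 3.5 11.0 0.0
      vertex 0.4 7.9 0.0
      vertex 5.7 5.7 20.0
    endloop
  endfacet
  facet normal -0.9666 0.0000 0.2562
    outer loop
      vertex 0.4 7.9 0.0
      vertex 0.4 3.5 0.0
      vertex 5.7 5.7 20.0
    endloop
  endfacet
  facet normal -0.6835 -0.6835 0.2563
    outer loop
      vertex 0.4 3.5 0.0
      vertex 3.5 0.4 0.0
      vertex 5.7 5.7 20.0
    endloop
  endfacet
  facet normal 0.0000 -0.9666 0.2562
    outer loop
      vertex 3.5 0.4 0.0
      vertex 7.9 0.4 0.0
      vertex 5.7 5.7 20.0
    endloop
  endfacet
  facet normal 0.6835 -0.6835 0.2563
    outer loop
      vertex 7.9 0.4 0.0
      vertex 11.0 3.5 0.0
      vertex 5.7 5.7 20.0
    endloop
  endfacet
  facet normal 0.9666 0.0000 0.2562
    outer loop
      vertex 11.0 3.5 0.0
      vertex 11.0 7.9 0.0
      vertex 5.7 5.7 20.0
    endloop
  endfacet
endsolid part

The G0 Z moves step by Δz≈2.9 mm. The G1 loops shrink linearly with z, so the solid tapers from its base footprint up to z≈20. Closing with a flat bottom cap and the tapered top and triangulating gives 14 facets — a regular 8-sided pyramid, base circumscribed radius ≈ 5.7 mm, apex at z ≈ 20 mm.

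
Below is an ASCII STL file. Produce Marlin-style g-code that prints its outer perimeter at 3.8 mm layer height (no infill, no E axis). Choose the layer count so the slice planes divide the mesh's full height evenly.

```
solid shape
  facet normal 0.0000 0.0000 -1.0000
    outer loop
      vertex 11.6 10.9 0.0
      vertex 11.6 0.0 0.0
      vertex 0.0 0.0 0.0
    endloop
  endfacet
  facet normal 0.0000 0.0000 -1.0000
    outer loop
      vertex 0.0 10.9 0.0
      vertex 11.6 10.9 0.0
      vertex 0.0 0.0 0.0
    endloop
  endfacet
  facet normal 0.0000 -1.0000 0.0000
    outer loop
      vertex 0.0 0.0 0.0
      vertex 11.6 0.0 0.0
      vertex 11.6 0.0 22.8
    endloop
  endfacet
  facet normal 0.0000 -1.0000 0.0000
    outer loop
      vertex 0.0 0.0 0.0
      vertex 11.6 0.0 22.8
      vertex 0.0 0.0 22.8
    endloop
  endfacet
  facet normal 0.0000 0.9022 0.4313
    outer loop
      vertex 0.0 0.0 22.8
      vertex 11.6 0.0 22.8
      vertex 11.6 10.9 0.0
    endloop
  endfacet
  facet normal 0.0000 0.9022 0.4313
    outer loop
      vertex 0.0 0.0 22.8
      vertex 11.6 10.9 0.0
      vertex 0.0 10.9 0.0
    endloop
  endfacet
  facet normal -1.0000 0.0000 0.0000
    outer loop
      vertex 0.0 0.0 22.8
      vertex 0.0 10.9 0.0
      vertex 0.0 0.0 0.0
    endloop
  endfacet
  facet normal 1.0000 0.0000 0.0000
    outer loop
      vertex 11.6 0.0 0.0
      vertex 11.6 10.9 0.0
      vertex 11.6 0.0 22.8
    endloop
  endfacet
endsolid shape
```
; perimeter-only toolpath
G21 ; units = mm
G90 ; absolute positioning
G28 ; home
; layer 1
G0 Z3.8
G0 X0.0 Y0.0
G1 X11.6 Y0.0
G1 X11.6 Y9.1
G1 X0.0 Y9.1
G1 X0.0 Y0.0
; layer 2
G0 Z7.6
G0 X0.0 Y0.0
G1 X11.6 Y0.0
G1 X11.6 Y7.3
G1 X0.0 Y7.3
G1 X0.0 Y0.0
; layer 3
G0 Z11.4
G0 X0.0 Y0.0
G1 X11.6 Y0.0
G1 X11.6 Y5.5
G1 X0.0 Y5.5
G1 X0.0 Y0.0
; layer 4
G0 Z15.2
G0 X0.0 Y0.0
G1 X11.6 Y0.0
G1 X11.6 Y3.6
G1 X0.0 Y3.6
G1 X0.0 Y0.0
; layer 5
G0 Z19.0
G0 X0.0 Y0.0
G1 X11.6 Y0.0
G1 X11.6 Y1.8
G1 X0.0 Y1.8
G1 X0.0 Y0.0
M2 ; end

The solid is a wedge (ramp): 11.6 × 10.9 mm base, rising to 22.8 mm along the y=0 edge and sloping linearly to z=0 at y=10.9. Slicing at Δz = 3.8 mm — 6 equal slices spanning the solid's height, so layer i sits at z = i·h/6 — gives 5 non-empty perimeters. Each is a 4-segment closed polygon; G0 lifts to the layer z and rapids to the start vertex, then G1 traces the edges. The cross-section shrinks linearly with z (the slice at the apex is degenerate and omitted).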